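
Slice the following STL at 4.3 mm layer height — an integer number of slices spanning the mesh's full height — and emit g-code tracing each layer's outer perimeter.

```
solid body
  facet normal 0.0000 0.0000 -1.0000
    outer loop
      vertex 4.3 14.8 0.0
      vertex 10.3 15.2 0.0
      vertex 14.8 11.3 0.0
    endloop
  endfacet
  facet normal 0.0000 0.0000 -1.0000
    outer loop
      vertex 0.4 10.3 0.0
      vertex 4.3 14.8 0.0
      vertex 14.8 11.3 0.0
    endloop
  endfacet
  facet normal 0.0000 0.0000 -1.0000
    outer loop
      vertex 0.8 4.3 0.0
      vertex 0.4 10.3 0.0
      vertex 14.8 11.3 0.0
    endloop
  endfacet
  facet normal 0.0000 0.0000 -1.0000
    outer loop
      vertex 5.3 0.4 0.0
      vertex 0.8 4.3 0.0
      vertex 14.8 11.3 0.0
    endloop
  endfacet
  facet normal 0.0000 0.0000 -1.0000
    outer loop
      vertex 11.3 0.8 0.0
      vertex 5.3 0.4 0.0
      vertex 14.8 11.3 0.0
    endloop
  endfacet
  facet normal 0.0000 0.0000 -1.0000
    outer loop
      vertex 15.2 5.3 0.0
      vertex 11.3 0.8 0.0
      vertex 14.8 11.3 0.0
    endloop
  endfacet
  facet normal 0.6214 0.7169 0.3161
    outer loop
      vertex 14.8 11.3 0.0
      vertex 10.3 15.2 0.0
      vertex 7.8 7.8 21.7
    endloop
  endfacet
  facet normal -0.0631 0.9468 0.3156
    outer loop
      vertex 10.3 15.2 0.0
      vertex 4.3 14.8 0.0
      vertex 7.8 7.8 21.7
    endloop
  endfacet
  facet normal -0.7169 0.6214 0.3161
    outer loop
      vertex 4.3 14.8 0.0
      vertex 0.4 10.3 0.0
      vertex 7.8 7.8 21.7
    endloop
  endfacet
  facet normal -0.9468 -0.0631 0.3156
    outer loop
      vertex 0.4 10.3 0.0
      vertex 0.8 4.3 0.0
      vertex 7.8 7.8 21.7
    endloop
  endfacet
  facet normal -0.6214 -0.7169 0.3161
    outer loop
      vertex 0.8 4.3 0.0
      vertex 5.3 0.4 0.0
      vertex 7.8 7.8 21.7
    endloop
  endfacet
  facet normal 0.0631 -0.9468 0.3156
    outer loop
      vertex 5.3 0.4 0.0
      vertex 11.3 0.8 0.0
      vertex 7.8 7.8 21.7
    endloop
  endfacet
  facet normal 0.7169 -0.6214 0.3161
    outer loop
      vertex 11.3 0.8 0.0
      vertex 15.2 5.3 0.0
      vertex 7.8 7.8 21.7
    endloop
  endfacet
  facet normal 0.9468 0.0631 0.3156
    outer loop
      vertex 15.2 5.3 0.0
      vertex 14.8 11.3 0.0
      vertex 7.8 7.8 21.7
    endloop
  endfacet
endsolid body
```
; perimeter-only toolpath
G21 ; units = mm
G90 ; absolute positioning
G28 ; home
; layer 1
G0 Z4.3
G0 X13.4 Y10.6
G1 X9.8 Y13.7
G1 X5.0 Y13.4
G1 X1.9 Y9.8
G1 X2.2 Y5.0
G1 X5.8 Y1.9
G1 X10.6 Y2.2
G1 X13.7 Y5.8
G1 X13.4 Y10.6
; layer 2
G0 Z8.7
G0 X12.0 Y9.9
G1 X9.3 Y12.2
G1 X5.7 Y12.0
G1 X3.4 Y9.3
G1 X3.6 Y5.7
G1 X6.3 Y3.4
G1 X9.9 Y3.6
G1 X12.2 Y6.3
G1 X12.0 Y9.9
; layer 3
G0 Z13.0
G0 X10.6 Y9.2
G1 X8.8 Y10.8
G1 X6.4 Y10.6
G1 X4.8 Y8.8
G1 X5.0 Y6.4
G1 X6.8 Y4.8
G1 X9.2 Y5.0
G1 X10.8 Y6.8
G1 X10.6 Y9.2
; layer 4
G0 Z17.4
G0 X9.2 Y8.5
G1 X8.3 Y9.3
G1 X7.1 Y9.2
G1 X6.3 Y8.3
G1 X6.4 Y7.1
G1 X7.3 Y6.3
G1 X8.5 Y6.4
G1 X9.3 Y7.3
G1 X9.2 Y8.5
M2 ; end

The solid is a regular 8-sided pyramid, base circumscribed radius ≈ 7.8 mm, apex at z ≈ 21.7 mm. Slicing at Δz = 4.3 mm — 5 equal slices spanning the solid's height, so layer i sits at z = i·h/5 — gives 4 non-empty perimeters. Each is a 8-segment closed polygon; G0 lifts to the layer z and rapids to the start vertex, then G1 traces the edges. The cross-section shrinks linearly with z (the slice at the apex is degenerate and omitted).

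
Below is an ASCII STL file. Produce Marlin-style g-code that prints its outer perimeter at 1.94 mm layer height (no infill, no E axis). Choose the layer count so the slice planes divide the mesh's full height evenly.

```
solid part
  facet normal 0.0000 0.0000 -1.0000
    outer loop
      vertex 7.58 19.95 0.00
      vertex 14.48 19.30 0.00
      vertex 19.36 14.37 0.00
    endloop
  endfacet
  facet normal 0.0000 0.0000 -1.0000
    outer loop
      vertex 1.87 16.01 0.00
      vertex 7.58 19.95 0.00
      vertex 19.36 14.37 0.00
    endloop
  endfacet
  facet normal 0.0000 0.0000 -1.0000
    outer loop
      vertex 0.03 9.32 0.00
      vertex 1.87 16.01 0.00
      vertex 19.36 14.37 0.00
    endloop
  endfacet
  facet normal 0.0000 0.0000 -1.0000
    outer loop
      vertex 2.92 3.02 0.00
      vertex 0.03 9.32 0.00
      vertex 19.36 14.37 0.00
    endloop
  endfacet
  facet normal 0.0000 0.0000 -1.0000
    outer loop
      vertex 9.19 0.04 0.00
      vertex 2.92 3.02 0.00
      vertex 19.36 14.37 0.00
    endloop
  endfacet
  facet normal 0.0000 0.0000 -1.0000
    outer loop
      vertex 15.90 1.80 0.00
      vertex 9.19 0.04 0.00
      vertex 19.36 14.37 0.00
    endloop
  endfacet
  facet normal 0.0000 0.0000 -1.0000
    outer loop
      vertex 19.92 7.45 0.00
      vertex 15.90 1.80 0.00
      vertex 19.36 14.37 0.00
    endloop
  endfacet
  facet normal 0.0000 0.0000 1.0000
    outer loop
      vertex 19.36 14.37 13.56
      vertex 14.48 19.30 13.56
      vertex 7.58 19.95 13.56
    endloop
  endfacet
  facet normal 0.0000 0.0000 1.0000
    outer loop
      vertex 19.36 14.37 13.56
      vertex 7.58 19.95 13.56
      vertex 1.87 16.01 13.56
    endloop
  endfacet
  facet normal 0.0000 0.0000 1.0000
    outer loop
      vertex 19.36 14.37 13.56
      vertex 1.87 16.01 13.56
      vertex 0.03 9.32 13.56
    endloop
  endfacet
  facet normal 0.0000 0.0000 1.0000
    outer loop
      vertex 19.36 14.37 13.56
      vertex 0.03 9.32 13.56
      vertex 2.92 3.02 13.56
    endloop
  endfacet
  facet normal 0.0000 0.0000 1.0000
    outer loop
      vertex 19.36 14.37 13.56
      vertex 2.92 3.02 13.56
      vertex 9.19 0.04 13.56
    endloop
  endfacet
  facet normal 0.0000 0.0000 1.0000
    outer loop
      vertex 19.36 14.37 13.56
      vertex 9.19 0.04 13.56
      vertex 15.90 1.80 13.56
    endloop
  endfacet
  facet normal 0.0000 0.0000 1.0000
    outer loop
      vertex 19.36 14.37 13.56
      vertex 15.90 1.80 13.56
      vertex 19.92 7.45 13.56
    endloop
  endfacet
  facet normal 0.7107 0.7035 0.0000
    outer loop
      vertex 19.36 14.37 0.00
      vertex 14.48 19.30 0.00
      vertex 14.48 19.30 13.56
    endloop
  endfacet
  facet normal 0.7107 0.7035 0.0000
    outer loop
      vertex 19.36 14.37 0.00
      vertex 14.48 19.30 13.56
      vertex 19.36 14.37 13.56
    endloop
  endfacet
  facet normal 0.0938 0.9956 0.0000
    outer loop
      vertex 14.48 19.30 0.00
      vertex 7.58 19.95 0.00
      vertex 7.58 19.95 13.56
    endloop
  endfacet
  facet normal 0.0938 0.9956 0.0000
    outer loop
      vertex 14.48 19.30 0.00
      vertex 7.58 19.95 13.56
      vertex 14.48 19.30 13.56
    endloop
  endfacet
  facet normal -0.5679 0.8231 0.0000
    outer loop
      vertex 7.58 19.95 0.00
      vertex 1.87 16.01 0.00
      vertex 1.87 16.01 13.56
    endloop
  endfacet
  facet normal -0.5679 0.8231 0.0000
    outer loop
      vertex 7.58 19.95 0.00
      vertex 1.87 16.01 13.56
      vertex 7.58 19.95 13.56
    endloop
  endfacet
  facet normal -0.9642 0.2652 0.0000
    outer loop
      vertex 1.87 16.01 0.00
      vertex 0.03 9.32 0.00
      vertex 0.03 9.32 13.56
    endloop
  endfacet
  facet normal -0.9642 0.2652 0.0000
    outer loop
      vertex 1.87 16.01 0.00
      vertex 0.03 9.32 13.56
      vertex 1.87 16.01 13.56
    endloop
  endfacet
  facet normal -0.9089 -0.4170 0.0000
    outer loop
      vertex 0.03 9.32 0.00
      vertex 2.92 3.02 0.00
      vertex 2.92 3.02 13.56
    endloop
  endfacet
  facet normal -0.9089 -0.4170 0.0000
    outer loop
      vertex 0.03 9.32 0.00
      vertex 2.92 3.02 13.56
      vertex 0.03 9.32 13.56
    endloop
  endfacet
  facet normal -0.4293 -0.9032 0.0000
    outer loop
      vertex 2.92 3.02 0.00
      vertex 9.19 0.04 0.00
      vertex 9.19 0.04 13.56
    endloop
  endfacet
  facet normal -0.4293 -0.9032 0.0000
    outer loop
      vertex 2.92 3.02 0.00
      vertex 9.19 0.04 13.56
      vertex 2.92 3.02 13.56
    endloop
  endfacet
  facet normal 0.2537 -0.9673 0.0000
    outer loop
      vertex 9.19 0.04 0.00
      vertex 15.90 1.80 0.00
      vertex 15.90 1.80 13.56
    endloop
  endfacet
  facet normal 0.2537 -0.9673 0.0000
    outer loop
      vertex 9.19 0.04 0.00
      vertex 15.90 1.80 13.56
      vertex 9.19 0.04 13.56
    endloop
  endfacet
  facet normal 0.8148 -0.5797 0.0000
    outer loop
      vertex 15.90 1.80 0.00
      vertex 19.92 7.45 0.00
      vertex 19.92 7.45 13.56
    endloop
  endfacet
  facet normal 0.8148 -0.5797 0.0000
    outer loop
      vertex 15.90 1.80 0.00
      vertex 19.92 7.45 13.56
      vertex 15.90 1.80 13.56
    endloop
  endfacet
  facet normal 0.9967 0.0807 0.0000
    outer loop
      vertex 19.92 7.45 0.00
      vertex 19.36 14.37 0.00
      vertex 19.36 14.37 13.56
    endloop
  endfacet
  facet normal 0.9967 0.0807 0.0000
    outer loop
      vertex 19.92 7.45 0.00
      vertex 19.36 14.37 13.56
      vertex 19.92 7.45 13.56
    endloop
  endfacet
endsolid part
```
; perimeter-only toolpath
G21 ; units = mm
G90 ; absolute positioning
G28 ; home
; layer 1
G0 Z1.94
G0 X19.36 Y14.37
G1 X14.48 Y19.30
G1 X7.58 Y19.95
G1 X1.87 Y16.01
G1 X0.03 Y9.32
G1 X2.92 Y3.02
G1 X9.19 Y0.04
G1 X15.90 Y1.80
G1 X19.92 Y7.45
G1 X19.36 Y14.37
; layer 2
G0 Z3.87
G0 X19.36 Y14.37
G1 X14.48 Y19.30
G1 X7.58 Y19.95
G1 X1.87 Y16.01
G1 X0.03 Y9.32
G1 X2.92 Y3.02
G1 X9.19 Y0.04
G1 X15.90 Y1.80
G1 X19.92 Y7.45
G1 X19.36 Y14.37
; layer 3
G0 Z5.81
G0 X19.36 Y14.37
G1 X14.48 Y19.30
G1 X7.58 Y19.95
G1 X1.87 Y16.01
G1 X0.03 Y9.32
G1 X2.92 Y3.02
G1 X9.19 Y0.04
G1 X15.90 Y1.80
G1 X19.92 Y7.45
G1 X19.36 Y14.37
; layer 4
G0 Z7.75
G0 X19.36 Y14.37
G1 X14.48 Y19.30
G1 X7.58 Y19.95
G1 X1.87 Y16.01
G1 X0.03 Y9.32
G1 X2.92 Y3.02
G1 X9.19 Y0.04
G1 X15.90 Y1.80
G1 X19.92 Y7.45
G1 X19.36 Y14.37
; layer 5
G0 Z9.69
G0 X19.36 Y14.37
G1 X14.48 Y19.30
G1 X7.58 Y19.95
G1 X1.87 Y16.01
G1 X0.03 Y9.32
G1 X2.92 Y3.02
G1 X9.19 Y0.04
G1 X15.90 Y1.80
G1 X19.92 Y7.45
G1 X19.36 Y14.37
; layer 6
G0 Z11.62
G0 X19.36 Y14.37
G1 X14.48 Y19.30
G1 X7.58 Y19.95
G1 X1.87 Y16.01
G1 X0.03 Y9.32
G1 X2.92 Y3.02
G1 X9.19 Y0.04
G1 X15.90 Y1.80
G1 X19.92 Y7.45
G1 X19.36 Y14.37
; layer 7
G0 Z13.56
G0 X19.36 Y14.37
G1 X14.48 Y19.30
G1 X7.58 Y19.95
G1 X1.87 Y16.01
G1 X0.03 Y9.32
G1 X2.92 Y3.02
G1 X9.19 Y0.04
G1 X15.90 Y1.80
G1 X19.92 Y7.45
G1 X19.36 Y14.37
M2 ; end

The solid is a regular 9-sided prism (a cylinder approximated with 9 flat sides), circumscribed radius ≈ 10.1 mm, height ≈ 13.6 mm. Slicing at Δz = 1.94 mm — 7 equal slices spanning the solid's height, so layer i sits at z = i·h/7 — gives 7 non-empty perimeters. Each is a 9-segment closed polygon; G0 lifts to the layer z and rapids to the start vertex, then G1 traces the edges.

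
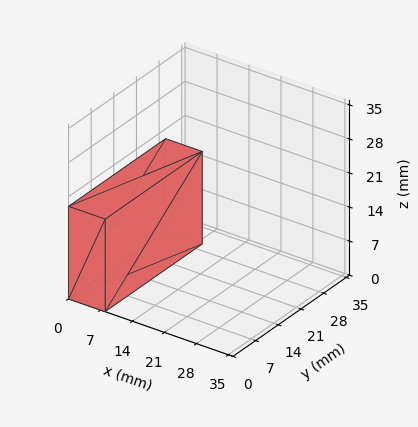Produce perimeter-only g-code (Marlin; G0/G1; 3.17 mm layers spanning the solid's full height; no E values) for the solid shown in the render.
Reading the render: the shape is a rectangular box, roughly 8 × 30 mm footprint and 19 mm tall (dimensions read to the nearest mm from the axis ticks). For the g-code, the solid's height is divided into equal slices at the stated Δz and each level perimeter traced with G1 moves after a G0 lift.

; perimeter-only toolpath
G21 ; units = mm
G90 ; absolute positioning
G28 ; home
; layer 1
G0 Z3.17
G0 X0.00 Y0.00
G1 X8.00 Y0.00
G1 X8.00 Y30.00
G1 X0.00 Y30.00
G1 X0.00 Y0.00
; layer 2
G0 Z6.33
G0 X0.00 Y0.00
G1 X8.00 Y0.00
G1 X8.00 Y30.00
G1 X0.00 Y30.00
G1 X0.00 Y0.00
; layer 3
G0 Z9.50
G0 X0.00 Y0.00
G1 X8.00 Y0.00
G1 X8.00 Y30.00
G1 X0.00 Y30.00
G1 X0.00 Y0.00
; layer 4
G0 Z12.67
G0 X0.00 Y0.00
G1 X8.00 Y0.00
G1 X8.00 Y30.00
G1 X0.00 Y30.00
G1 X0.00 Y0.00
; layer 5
G0 Z15.83
G0 X0.00 Y0.00
G1 X8.00 Y0.00
G1 X8.00 Y30.00
G1 X0.00 Y30.00
G1 X0.00 Y0.00
; layer 6
G0 Z19.00
G0 X0.00 Y0.00
G1 X8.00 Y0.00
G1 X8.00 Y30.00
G1 X0.00 Y30.00
G1 X0.00 Y0.00
M2 ; end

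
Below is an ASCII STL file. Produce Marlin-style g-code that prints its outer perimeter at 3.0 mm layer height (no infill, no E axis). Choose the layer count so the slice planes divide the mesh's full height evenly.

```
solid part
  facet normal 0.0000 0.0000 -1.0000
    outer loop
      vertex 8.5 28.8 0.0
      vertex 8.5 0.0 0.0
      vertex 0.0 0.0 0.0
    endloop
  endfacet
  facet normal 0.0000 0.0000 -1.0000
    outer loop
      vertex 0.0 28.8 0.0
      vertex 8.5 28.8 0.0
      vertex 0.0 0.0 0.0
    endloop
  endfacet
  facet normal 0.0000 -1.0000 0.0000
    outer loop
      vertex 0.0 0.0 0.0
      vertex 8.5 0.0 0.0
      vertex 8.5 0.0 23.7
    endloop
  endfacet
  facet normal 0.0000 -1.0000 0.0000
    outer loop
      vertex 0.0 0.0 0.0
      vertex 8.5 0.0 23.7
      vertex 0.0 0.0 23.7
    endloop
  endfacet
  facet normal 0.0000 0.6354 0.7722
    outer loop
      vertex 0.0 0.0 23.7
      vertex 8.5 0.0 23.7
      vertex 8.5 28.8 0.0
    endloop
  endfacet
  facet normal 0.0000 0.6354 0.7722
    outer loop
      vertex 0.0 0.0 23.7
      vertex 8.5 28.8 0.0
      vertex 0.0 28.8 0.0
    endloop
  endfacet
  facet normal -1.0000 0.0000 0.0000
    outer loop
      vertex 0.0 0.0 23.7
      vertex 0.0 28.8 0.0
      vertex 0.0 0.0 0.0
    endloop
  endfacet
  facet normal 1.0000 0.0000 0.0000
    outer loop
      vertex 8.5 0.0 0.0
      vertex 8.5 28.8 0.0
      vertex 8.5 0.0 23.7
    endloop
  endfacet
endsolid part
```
; perimeter-only toolpath
G21 ; units = mm
G90 ; absolute positioning
G28 ; home
; layer 1
G0 Z3.0
G0 X0.0 Y0.0
G1 X8.5 Y0.0
G1 X8.5 Y25.2
G1 X0.0 Y25.2
G1 X0.0 Y0.0
; layer 2
G0 Z5.9
G0 X0.0 Y0.0
G1 X8.5 Y0.0
G1 X8.5 Y21.6
G1 X0.0 Y21.6
G1 X0.0 Y0.0
; layer 3
G0 Z8.9
G0 X0.0 Y0.0
G1 X8.5 Y0.0
G1 X8.5 Y18.0
G1 X0.0 Y18.0
G1 X0.0 Y0.0
; layer 4
G0 Z11.8
G0 X0.0 Y0.0
G1 X8.5 Y0.0
G1 X8.5 Y14.4
G1 X0.0 Y14.4
G1 X0.0 Y0.0
; layer 5
G0 Z14.8
G0 X0.0 Y0.0
G1 X8.5 Y0.0
G1 X8.5 Y10.8
G1 X0.0 Y10.8
G1 X0.0 Y0.0
; layer 6
G0 Z17.8
G0 X0.0 Y0.0
G1 X8.5 Y0.0
G1 X8.5 Y7.2
G1 X0.0 Y7.2
G1 X0.0 Y0.0
; layer 7
G0 Z20.7
G0 X0.0 Y0.0
G1 X8.5 Y0.0
G1 X8.5 Y3.6
G1 X0.0 Y3.6
G1 X0.0 Y0.0
M2 ; end

The solid is a wedge (ramp): 8.5 × 28.8 mm base, rising to 23.7 mm along the y=0 edge and sloping linearly to z=0 at y=28.8. Slicing at Δz = 3.0 mm — 8 equal slices spanning the solid's height, so layer i sits at z = i·h/8 — gives 7 non-empty perimeters. Each is a 4-segment closed polygon; G0 lifts to the layer z and rapids to the start vertex, then G1 traces the edges. The cross-section shrinks linearly with z (the slice at the apex is degenerate and omitted).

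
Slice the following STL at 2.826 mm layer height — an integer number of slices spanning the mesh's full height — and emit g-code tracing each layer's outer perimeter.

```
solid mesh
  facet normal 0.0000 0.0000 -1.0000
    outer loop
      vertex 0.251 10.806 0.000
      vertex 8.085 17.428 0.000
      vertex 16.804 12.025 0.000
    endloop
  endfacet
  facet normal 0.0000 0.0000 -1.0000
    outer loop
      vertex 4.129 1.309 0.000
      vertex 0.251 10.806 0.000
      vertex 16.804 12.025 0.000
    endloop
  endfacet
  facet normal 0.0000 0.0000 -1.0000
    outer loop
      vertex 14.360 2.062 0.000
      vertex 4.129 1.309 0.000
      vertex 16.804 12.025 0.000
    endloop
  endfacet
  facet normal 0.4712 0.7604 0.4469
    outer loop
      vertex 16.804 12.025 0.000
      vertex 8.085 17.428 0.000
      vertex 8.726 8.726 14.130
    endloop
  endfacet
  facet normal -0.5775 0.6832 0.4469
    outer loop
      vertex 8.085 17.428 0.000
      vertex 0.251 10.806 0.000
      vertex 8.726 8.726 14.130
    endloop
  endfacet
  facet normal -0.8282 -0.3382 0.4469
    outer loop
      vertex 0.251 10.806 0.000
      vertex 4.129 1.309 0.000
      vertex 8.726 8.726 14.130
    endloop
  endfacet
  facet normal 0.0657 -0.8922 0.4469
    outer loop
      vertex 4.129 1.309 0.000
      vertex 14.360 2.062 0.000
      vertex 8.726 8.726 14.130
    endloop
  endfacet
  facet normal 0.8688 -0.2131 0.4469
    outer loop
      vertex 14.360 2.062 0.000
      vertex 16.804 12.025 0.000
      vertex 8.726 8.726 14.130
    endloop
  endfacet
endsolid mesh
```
; perimeter-only toolpath
G21 ; units = mm
G90 ; absolute positioning
G28 ; home
; layer 1
G0 Z2.826
G0 X15.188 Y11.365
G1 X8.213 Y15.688
G1 X1.946 Y10.390
G1 X5.048 Y2.792
G1 X13.233 Y3.395
G1 X15.188 Y11.365
; layer 2
G0 Z5.652
G0 X13.573 Y10.705
G1 X8.341 Y13.947
G1 X3.641 Y9.974
G1 X5.968 Y4.276
G1 X12.106 Y4.728
G1 X13.573 Y10.705
; layer 3
G0 Z8.478
G0 X11.957 Y10.046
G1 X8.470 Y12.207
G1 X5.336 Y9.558
G1 X6.887 Y5.759
G1 X10.980 Y6.060
G1 X11.957 Y10.046
; layer 4
G0 Z11.304
G0 X10.342 Y9.386
G1 X8.598 Y10.466
G1 X7.031 Y9.142
G1 X7.807 Y7.243
G1 X9.853 Y7.393
G1 X10.342 Y9.386
M2 ; end

The solid is a regular 5-sided pyramid, base circumscribed radius ≈ 8.73 mm, apex at z ≈ 14.1 mm. Slicing at Δz = 2.826 mm — 5 equal slices spanning the solid's height, so layer i sits at z = i·h/5 — gives 4 non-empty perimeters. Each is a 5-segment closed polygon; G0 lifts to the layer z and rapids to the start vertex, then G1 traces the edges. The cross-section shrinks linearly with z (the slice at the apex is degenerate and omitted).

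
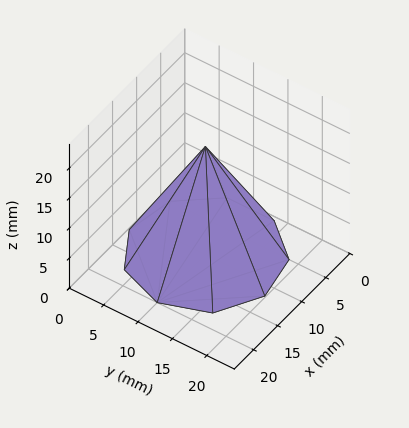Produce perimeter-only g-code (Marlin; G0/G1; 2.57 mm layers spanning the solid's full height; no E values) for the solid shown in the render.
Reading the render: the shape is a regular 9-sided pyramid, base circumscribed radius ≈ 10 mm, apex at z ≈ 18 mm (dimensions read to the nearest mm from the axis ticks). For the g-code, the solid's height is divided into equal slices at the stated Δz and each level perimeter traced with G1 moves after a G0 lift.

; perimeter-only toolpath
G21 ; units = mm
G90 ; absolute positioning
G28 ; home
; layer 1
G0 Z2.57
G0 X18.57 Y10.00
G1 X16.57 Y15.51
G1 X11.49 Y18.44
G1 X5.71 Y17.42
G1 X1.94 Y12.93
G1 X1.94 Y7.07
G1 X5.71 Y2.58
G1 X11.49 Y1.56
G1 X16.57 Y4.49
G1 X18.57 Y10.00
; layer 2
G0 Z5.14
G0 X17.14 Y10.00
G1 X15.47 Y14.59
G1 X11.24 Y17.04
G1 X6.43 Y16.19
G1 X3.29 Y12.44
G1 X3.29 Y7.56
G1 X6.43 Y3.81
G1 X11.24 Y2.96
G1 X15.47 Y5.41
G1 X17.14 Y10.00
; layer 3
G0 Z7.71
G0 X15.71 Y10.00
G1 X14.38 Y13.67
G1 X10.99 Y15.63
G1 X7.14 Y14.95
G1 X4.63 Y11.95
G1 X4.63 Y8.05
G1 X7.14 Y5.05
G1 X10.99 Y4.37
G1 X14.38 Y6.33
G1 X15.71 Y10.00
; layer 4
G0 Z10.29
G0 X14.29 Y10.00
G1 X13.28 Y12.76
G1 X10.75 Y14.22
G1 X7.86 Y13.71
G1 X5.97 Y11.47
G1 X5.97 Y8.53
G1 X7.86 Y6.29
G1 X10.75 Y5.78
G1 X13.28 Y7.24
G1 X14.29 Y10.00
; layer 5
G0 Z12.86
G0 X12.86 Y10.00
G1 X12.19 Y11.84
G1 X10.50 Y12.81
G1 X8.57 Y12.47
G1 X7.31 Y10.98
G1 X7.31 Y9.02
G1 X8.57 Y7.53
G1 X10.50 Y7.19
G1 X12.19 Y8.16
G1 X12.86 Y10.00
; layer 6
G0 Z15.43
G0 X11.43 Y10.00
G1 X11.09 Y10.92
G1 X10.25 Y11.41
G1 X9.29 Y11.24
G1 X8.66 Y10.49
G1 X8.66 Y9.51
G1 X9.29 Y8.76
G1 X10.25 Y8.59
G1 X11.09 Y9.08
G1 X11.43 Y10.00
M2 ; end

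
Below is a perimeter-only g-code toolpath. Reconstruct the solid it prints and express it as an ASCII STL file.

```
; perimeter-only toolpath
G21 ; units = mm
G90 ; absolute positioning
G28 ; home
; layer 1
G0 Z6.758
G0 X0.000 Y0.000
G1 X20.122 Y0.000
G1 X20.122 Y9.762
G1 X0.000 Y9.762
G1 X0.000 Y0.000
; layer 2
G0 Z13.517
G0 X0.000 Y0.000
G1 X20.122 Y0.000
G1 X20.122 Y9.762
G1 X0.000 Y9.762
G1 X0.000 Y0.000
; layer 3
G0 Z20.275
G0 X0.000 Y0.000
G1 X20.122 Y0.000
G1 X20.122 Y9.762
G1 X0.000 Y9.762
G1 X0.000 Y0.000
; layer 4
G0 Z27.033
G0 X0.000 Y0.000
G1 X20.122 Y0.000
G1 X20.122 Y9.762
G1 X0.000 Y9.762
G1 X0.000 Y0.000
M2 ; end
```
solid part
  facet normal 0.0000 0.0000 -1.0000
    outer loop
      vertex 20.122 9.762 0.000
      vertex 20.122 0.000 0.000
      vertex 0.000 0.000 0.000
    endloop
  endfacet
  facet normal 0.0000 0.0000 -1.0000
    outer loop
      vertex 0.000 9.762 0.000
      vertex 20.122 9.762 0.000
      vertex 0.000 0.000 0.000
    endloop
  endfacet
  facet normal 0.0000 0.0000 1.0000
    outer loop
      vertex 0.000 0.000 27.033
      vertex 20.122 0.000 27.033
      vertex 20.122 9.762 27.033
    endloop
  endfacet
  facet normal 0.0000 0.0000 1.0000
    outer loop
      vertex 0.000 0.000 27.033
      vertex 20.122 9.762 27.033
      vertex 0.000 9.762 27.033
    endloop
  endfacet
  facet normal 0.0000 -1.0000 0.0000
    outer loop
      vertex 0.000 0.000 0.000
      vertex 20.122 0.000 0.000
      vertex 20.122 0.000 27.033
    endloop
  endfacet
  facet normal 0.0000 -1.0000 0.0000
    outer loop
      vertex 0.000 0.000 0.000
      vertex 20.122 0.000 27.033
      vertex 0.000 0.000 27.033
    endloop
  endfacet
  facet normal 0.0000 1.0000 0.0000
    outer loop
      vertex 20.122 9.762 27.033
      vertex 20.122 9.762 0.000
      vertex 0.000 9.762 0.000
    endloop
  endfacet
  facet normal 0.0000 1.0000 0.0000
    outer loop
      vertex 0.000 9.762 27.033
      vertex 20.122 9.762 27.033
      vertex 0.000 9.762 0.000
    endloop
  endfacet
  facet normal -1.0000 0.0000 0.0000
    outer loop
      vertex 0.000 9.762 27.033
      vertex 0.000 9.762 0.000
      vertex 0.000 0.000 0.000
    endloop
  endfacet
  facet normal -1.0000 0.0000 0.0000
    outer loop
      vertex 0.000 0.000 27.033
      vertex 0.000 9.762 27.033
      vertex 0.000 0.000 0.000
    endloop
  endfacet
  facet normal 1.0000 0.0000 0.0000
    outer loop
      vertex 20.122 0.000 0.000
      vertex 20.122 9.762 0.000
      vertex 20.122 9.762 27.033
    endloop
  endfacet
  facet normal 1.0000 0.0000 0.0000
    outer loop
      vertex 20.122 0.000 0.000
      vertex 20.122 9.762 27.033
      vertex 20.122 0.000 27.033
    endloop
  endfacet
endsolid part

The G0 Z moves step by Δz≈6.758 mm. Every layer's G1 loop is the same polygon, so the solid is a straight extrusion of it from z=0 to z≈27. Closing with flat bottom and top caps and triangulating gives 12 facets — a rectangular box, roughly 20.1 × 9.76 mm footprint and 27 mm tall.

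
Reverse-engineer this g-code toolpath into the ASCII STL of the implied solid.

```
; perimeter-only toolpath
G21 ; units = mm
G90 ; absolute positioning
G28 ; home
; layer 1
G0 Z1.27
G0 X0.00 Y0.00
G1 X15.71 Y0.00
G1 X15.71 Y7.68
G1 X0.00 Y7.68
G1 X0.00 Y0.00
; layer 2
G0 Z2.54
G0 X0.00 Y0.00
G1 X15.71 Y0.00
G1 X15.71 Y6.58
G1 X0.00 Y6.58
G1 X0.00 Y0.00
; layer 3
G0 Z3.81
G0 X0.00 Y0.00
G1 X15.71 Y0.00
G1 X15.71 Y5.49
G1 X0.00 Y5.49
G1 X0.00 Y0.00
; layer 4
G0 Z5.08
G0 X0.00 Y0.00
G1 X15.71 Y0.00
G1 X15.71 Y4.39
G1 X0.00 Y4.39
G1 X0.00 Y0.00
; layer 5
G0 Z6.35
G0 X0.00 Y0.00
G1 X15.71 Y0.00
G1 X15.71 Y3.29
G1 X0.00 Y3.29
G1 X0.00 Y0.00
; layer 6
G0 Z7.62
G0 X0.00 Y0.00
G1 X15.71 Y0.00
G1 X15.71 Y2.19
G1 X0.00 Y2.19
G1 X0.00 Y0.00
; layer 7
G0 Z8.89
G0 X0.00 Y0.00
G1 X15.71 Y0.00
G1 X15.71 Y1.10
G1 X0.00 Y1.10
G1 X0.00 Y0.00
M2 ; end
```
solid part
  facet normal 0.0000 0.0000 -1.0000
    outer loop
      vertex 15.71 8.78 0.00
      vertex 15.71 0.00 0.00
      vertex 0.00 0.00 0.00
    endloop
  endfacet
  facet normal 0.0000 0.0000 -1.0000
    outer loop
      vertex 0.00 8.78 0.00
      vertex 15.71 8.78 0.00
      vertex 0.00 0.00 0.00
    endloop
  endfacet
  facet normal 0.0000 -1.0000 0.0000
    outer loop
      vertex 0.00 0.00 0.00
      vertex 15.71 0.00 0.00
      vertex 15.71 0.00 10.16
    endloop
  endfacet
  facet normal 0.0000 -1.0000 0.0000
    outer loop
      vertex 0.00 0.00 0.00
      vertex 15.71 0.00 10.16
      vertex 0.00 0.00 10.16
    endloop
  endfacet
  facet normal 0.0000 0.7566 0.6539
    outer loop
      vertex 0.00 0.00 10.16
      vertex 15.71 0.00 10.16
      vertex 15.71 8.78 0.00
    endloop
  endfacet
  facet normal 0.0000 0.7566 0.6539
    outer loop
      vertex 0.00 0.00 10.16
      vertex 15.71 8.78 0.00
      vertex 0.00 8.78 0.00
    endloop
  endfacet
  facet normal -1.0000 0.0000 0.0000
    outer loop
      vertex 0.00 0.00 10.16
      vertex 0.00 8.78 0.00
      vertex 0.00 0.00 0.00
    endloop
  endfacet
  facet normal 1.0000 0.0000 0.0000
    outer loop
      vertex 15.71 0.00 0.00
      vertex 15.71 8.78 0.00
      vertex 15.71 0.00 10.16
    endloop
  endfacet
endsolid part

The G0 Z moves step by Δz≈1.27 mm. The G1 loops shrink linearly with z, so the solid tapers from its base footprint up to z≈10.2. Closing with a flat bottom cap and the tapered top and triangulating gives 8 facets — a wedge (ramp): 15.7 × 8.78 mm base, rising to 10.2 mm along the y=0 edge and sloping linearly to z=0 at y=8.78.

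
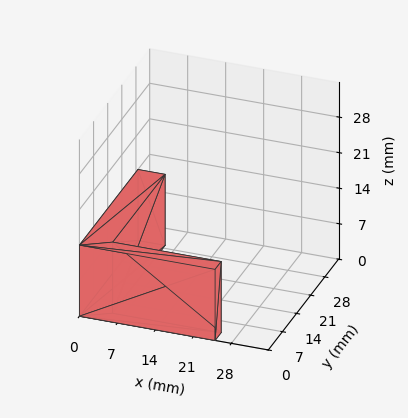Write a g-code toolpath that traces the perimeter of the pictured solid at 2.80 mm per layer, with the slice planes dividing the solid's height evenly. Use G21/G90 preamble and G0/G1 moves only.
Reading the render: the shape is an L-shaped prism: outer 25 × 29 mm, arm thicknesses ≈ 3 mm (horizontal) and 5 mm (vertical), extruded 14 mm in z (dimensions read to the nearest mm from the axis ticks). For the g-code, the solid's height is divided into equal slices at the stated Δz and each level perimeter traced with G1 moves after a G0 lift.

; perimeter-only toolpath
G21 ; units = mm
G90 ; absolute positioning
G28 ; home
; layer 1
G0 Z2.80
G0 X0.00 Y0.00
G1 X25.00 Y0.00
G1 X25.00 Y3.00
G1 X5.00 Y3.00
G1 X5.00 Y29.00
G1 X0.00 Y29.00
G1 X0.00 Y0.00
; layer 2
G0 Z5.60
G0 X0.00 Y0.00
G1 X25.00 Y0.00
G1 X25.00 Y3.00
G1 X5.00 Y3.00
G1 X5.00 Y29.00
G1 X0.00 Y29.00
G1 X0.00 Y0.00
; layer 3
G0 Z8.40
G0 X0.00 Y0.00
G1 X25.00 Y0.00
G1 X25.00 Y3.00
G1 X5.00 Y3.00
G1 X5.00 Y29.00
G1 X0.00 Y29.00
G1 X0.00 Y0.00
; layer 4
G0 Z11.20
G0 X0.00 Y0.00
G1 X25.00 Y0.00
G1 X25.00 Y3.00
G1 X5.00 Y3.00
G1 X5.00 Y29.00
G1 X0.00 Y29.00
G1 X0.00 Y0.00
; layer 5
G0 Z14.00
G0 X0.00 Y0.00
G1 X25.00 Y0.00
G1 X25.00 Y3.00
G1 X5.00 Y3.00
G1 X5.00 Y29.00
G1 X0.00 Y29.00
G1 X0.00 Y0.00
M2 ; end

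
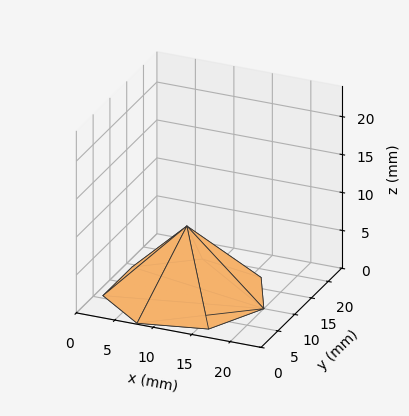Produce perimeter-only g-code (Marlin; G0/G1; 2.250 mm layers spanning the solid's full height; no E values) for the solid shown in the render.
Reading the render: the shape is a regular 7-sided pyramid, base circumscribed radius ≈ 10 mm, apex at z ≈ 9 mm (dimensions read to the nearest mm from the axis ticks). For the g-code, the solid's height is divided into equal slices at the stated Δz and each level perimeter traced with G1 moves after a G0 lift.

; perimeter-only toolpath
G21 ; units = mm
G90 ; absolute positioning
G28 ; home
; layer 1
G0 Z2.250
G0 X17.500 Y10.000
G1 X14.676 Y15.864
G1 X8.331 Y17.312
G1 X3.242 Y13.254
G1 X3.242 Y6.746
G1 X8.331 Y2.688
G1 X14.676 Y4.136
G1 X17.500 Y10.000
; layer 2
G0 Z4.500
G0 X15.000 Y10.000
G1 X13.117 Y13.909
G1 X8.887 Y14.874
G1 X5.495 Y12.169
G1 X5.495 Y7.830
G1 X8.887 Y5.125
G1 X13.117 Y6.091
G1 X15.000 Y10.000
; layer 3
G0 Z6.750
G0 X12.500 Y10.000
G1 X11.559 Y11.954
G1 X9.444 Y12.437
G1 X7.747 Y11.085
G1 X7.747 Y8.915
G1 X9.444 Y7.563
G1 X11.559 Y8.046
G1 X12.500 Y10.000
M2 ; end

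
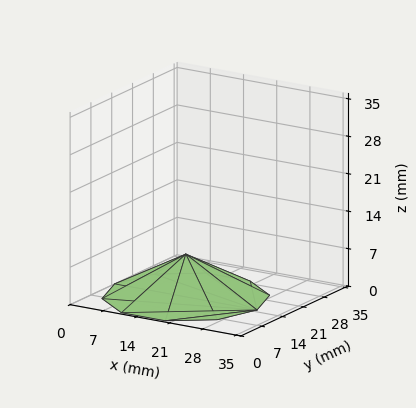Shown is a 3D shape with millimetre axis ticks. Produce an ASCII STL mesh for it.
Reading the render: the shape is a regular 10-sided pyramid, base circumscribed radius ≈ 15 mm, apex at z ≈ 8 mm (dimensions read to the nearest mm from the axis ticks). For the STL, each face is triangulated and given an outward normal.

solid part
  facet normal 0.0000 0.0000 -1.0000
    outer loop
      vertex 19.64 29.27 0.00
      vertex 27.14 23.82 0.00
      vertex 30.00 15.00 0.00
    endloop
  endfacet
  facet normal 0.0000 0.0000 -1.0000
    outer loop
      vertex 10.36 29.27 0.00
      vertex 19.64 29.27 0.00
      vertex 30.00 15.00 0.00
    endloop
  endfacet
  facet normal 0.0000 0.0000 -1.0000
    outer loop
      vertex 2.86 23.82 0.00
      vertex 10.36 29.27 0.00
      vertex 30.00 15.00 0.00
    endloop
  endfacet
  facet normal 0.0000 0.0000 -1.0000
    outer loop
      vertex 0.00 15.00 0.00
      vertex 2.86 23.82 0.00
      vertex 30.00 15.00 0.00
    endloop
  endfacet
  facet normal 0.0000 0.0000 -1.0000
    outer loop
      vertex 2.86 6.18 0.00
      vertex 0.00 15.00 0.00
      vertex 30.00 15.00 0.00
    endloop
  endfacet
  facet normal 0.0000 0.0000 -1.0000
    outer loop
      vertex 10.36 0.73 0.00
      vertex 2.86 6.18 0.00
      vertex 30.00 15.00 0.00
    endloop
  endfacet
  facet normal 0.0000 0.0000 -1.0000
    outer loop
      vertex 19.64 0.73 0.00
      vertex 10.36 0.73 0.00
      vertex 30.00 15.00 0.00
    endloop
  endfacet
  facet normal 0.0000 0.0000 -1.0000
    outer loop
      vertex 27.14 6.18 0.00
      vertex 19.64 0.73 0.00
      vertex 30.00 15.00 0.00
    endloop
  endfacet
  facet normal 0.4652 0.1508 0.8723
    outer loop
      vertex 30.00 15.00 0.00
      vertex 27.14 23.82 0.00
      vertex 15.00 15.00 8.00
    endloop
  endfacet
  facet normal 0.2874 0.3956 0.8723
    outer loop
      vertex 27.14 23.82 0.00
      vertex 19.64 29.27 0.00
      vertex 15.00 15.00 8.00
    endloop
  endfacet
  facet normal 0.0000 0.4890 0.8723
    outer loop
      vertex 19.64 29.27 0.00
      vertex 10.36 29.27 0.00
      vertex 15.00 15.00 8.00
    endloop
  endfacet
  facet normal -0.2874 0.3956 0.8723
    outer loop
      vertex 10.36 29.27 0.00
      vertex 2.86 23.82 0.00
      vertex 15.00 15.00 8.00
    endloop
  endfacet
  facet normal -0.4652 0.1508 0.8723
    outer loop
      vertex 2.86 23.82 0.00
      vertex 0.00 15.00 0.00
      vertex 15.00 15.00 8.00
    endloop
  endfacet
  facet normal -0.4652 -0.1508 0.8723
    outer loop
      vertex 0.00 15.00 0.00
      vertex 2.86 6.18 0.00
      vertex 15.00 15.00 8.00
    endloop
  endfacet
  facet normal -0.2874 -0.3956 0.8723
    outer loop
      vertex 2.86 6.18 0.00
      vertex 10.36 0.73 0.00
      vertex 15.00 15.00 8.00
    endloop
  endfacet
  facet normal 0.0000 -0.4890 0.8723
    outer loop
      vertex 10.36 0.73 0.00
      vertex 19.64 0.73 0.00
      vertex 15.00 15.00 8.00
    endloop
  endfacet
  facet normal 0.2874 -0.3956 0.8723
    outer loop
      vertex 19.64 0.73 0.00
      vertex 27.14 6.18 0.00
      vertex 15.00 15.00 8.00
    endloop
  endfacet
  facet normal 0.4652 -0.1508 0.8723
    outer loop
      vertex 27.14 6.18 0.00
      vertex 30.00 15.00 0.00
      vertex 15.00 15.00 8.00
    endloop
  endfacet
endsolid part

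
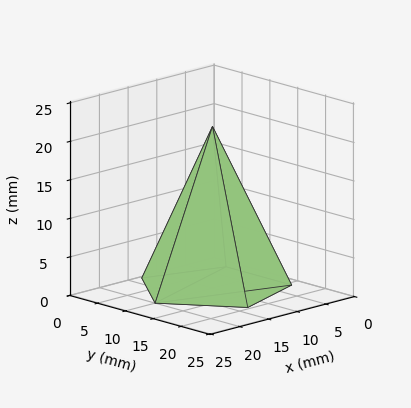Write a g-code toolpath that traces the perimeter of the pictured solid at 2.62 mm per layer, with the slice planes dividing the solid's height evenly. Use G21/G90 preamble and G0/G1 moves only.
Reading the render: the shape is a regular 5-sided pyramid, base circumscribed radius ≈ 10 mm, apex at z ≈ 21 mm (dimensions read to the nearest mm from the axis ticks). For the g-code, the solid's height is divided into equal slices at the stated Δz and each level perimeter traced with G1 moves after a G0 lift.

; perimeter-only toolpath
G21 ; units = mm
G90 ; absolute positioning
G28 ; home
; layer 1
G0 Z2.62
G0 X18.75 Y10.00
G1 X12.70 Y18.32
G1 X2.92 Y15.15
G1 X2.92 Y4.86
G1 X12.70 Y1.68
G1 X18.75 Y10.00
; layer 2
G0 Z5.25
G0 X17.50 Y10.00
G1 X12.32 Y17.13
G1 X3.93 Y14.41
G1 X3.93 Y5.59
G1 X12.32 Y2.87
G1 X17.50 Y10.00
; layer 3
G0 Z7.88
G0 X16.25 Y10.00
G1 X11.93 Y15.94
G1 X4.94 Y13.68
G1 X4.94 Y6.33
G1 X11.93 Y4.06
G1 X16.25 Y10.00
; layer 4
G0 Z10.50
G0 X15.00 Y10.00
G1 X11.54 Y14.76
G1 X5.96 Y12.94
G1 X5.96 Y7.06
G1 X11.54 Y5.25
G1 X15.00 Y10.00
; layer 5
G0 Z13.12
G0 X13.75 Y10.00
G1 X11.16 Y13.57
G1 X6.97 Y12.21
G1 X6.97 Y7.79
G1 X11.16 Y6.43
G1 X13.75 Y10.00
; layer 6
G0 Z15.75
G0 X12.50 Y10.00
G1 X10.77 Y12.38
G1 X7.98 Y11.47
G1 X7.98 Y8.53
G1 X10.77 Y7.62
G1 X12.50 Y10.00
; layer 7
G0 Z18.38
G0 X11.25 Y10.00
G1 X10.39 Y11.19
G1 X8.99 Y10.73
G1 X8.99 Y9.27
G1 X10.39 Y8.81
G1 X11.25 Y10.00
M2 ; end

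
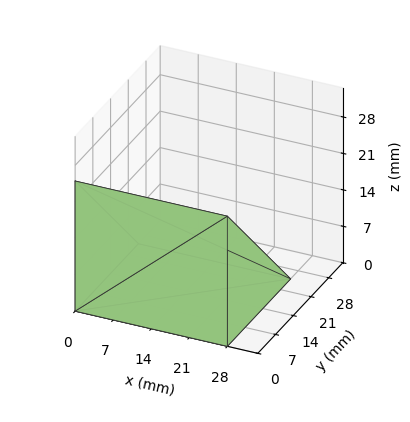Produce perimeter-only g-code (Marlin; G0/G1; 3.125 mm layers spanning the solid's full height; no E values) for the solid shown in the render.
Reading the render: the shape is a wedge (ramp): 28 × 25 mm base, rising to 25 mm along the y=0 edge and sloping linearly to z=0 at y=25 (dimensions read to the nearest mm from the axis ticks). For the g-code, the solid's height is divided into equal slices at the stated Δz and each level perimeter traced with G1 moves after a G0 lift.

; perimeter-only toolpath
G21 ; units = mm
G90 ; absolute positioning
G28 ; home
; layer 1
G0 Z3.125
G0 X0.000 Y0.000
G1 X28.000 Y0.000
G1 X28.000 Y21.875
G1 X0.000 Y21.875
G1 X0.000 Y0.000
; layer 2
G0 Z6.250
G0 X0.000 Y0.000
G1 X28.000 Y0.000
G1 X28.000 Y18.750
G1 X0.000 Y18.750
G1 X0.000 Y0.000
; layer 3
G0 Z9.375
G0 X0.000 Y0.000
G1 X28.000 Y0.000
G1 X28.000 Y15.625
G1 X0.000 Y15.625
G1 X0.000 Y0.000
; layer 4
G0 Z12.500
G0 X0.000 Y0.000
G1 X28.000 Y0.000
G1 X28.000 Y12.500
G1 X0.000 Y12.500
G1 X0.000 Y0.000
; layer 5
G0 Z15.625
G0 X0.000 Y0.000
G1 X28.000 Y0.000
G1 X28.000 Y9.375
G1 X0.000 Y9.375
G1 X0.000 Y0.000
; layer 6
G0 Z18.750
G0 X0.000 Y0.000
G1 X28.000 Y0.000
G1 X28.000 Y6.250
G1 X0.000 Y6.250
G1 X0.000 Y0.000
; layer 7
G0 Z21.875
G0 X0.000 Y0.000
G1 X28.000 Y0.000
G1 X28.000 Y3.125
G1 X0.000 Y3.125
G1 X0.000 Y0.000
M2 ; end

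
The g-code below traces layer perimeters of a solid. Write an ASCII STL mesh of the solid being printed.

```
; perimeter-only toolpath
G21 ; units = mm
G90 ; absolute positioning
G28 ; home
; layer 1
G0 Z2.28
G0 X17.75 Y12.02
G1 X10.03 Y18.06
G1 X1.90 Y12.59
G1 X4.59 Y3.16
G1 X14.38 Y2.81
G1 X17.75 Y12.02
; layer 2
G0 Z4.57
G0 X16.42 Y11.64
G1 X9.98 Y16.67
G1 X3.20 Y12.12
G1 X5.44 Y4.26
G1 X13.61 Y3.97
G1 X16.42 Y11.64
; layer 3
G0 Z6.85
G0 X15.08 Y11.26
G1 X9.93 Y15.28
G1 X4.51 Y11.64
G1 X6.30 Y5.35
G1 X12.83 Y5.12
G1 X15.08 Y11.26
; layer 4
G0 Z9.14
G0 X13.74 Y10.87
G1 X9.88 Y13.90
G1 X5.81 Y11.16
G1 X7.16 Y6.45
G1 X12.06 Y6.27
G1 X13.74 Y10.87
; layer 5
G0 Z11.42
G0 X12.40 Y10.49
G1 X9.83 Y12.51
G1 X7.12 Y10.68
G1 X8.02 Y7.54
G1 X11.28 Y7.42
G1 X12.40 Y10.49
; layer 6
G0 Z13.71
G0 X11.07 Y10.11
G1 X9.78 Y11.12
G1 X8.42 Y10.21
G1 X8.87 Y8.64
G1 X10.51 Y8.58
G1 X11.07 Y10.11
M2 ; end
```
solid part
  facet normal 0.0000 0.0000 -1.0000
    outer loop
      vertex 0.59 13.07 0.00
      vertex 10.08 19.45 0.00
      vertex 19.09 12.40 0.00
    endloop
  endfacet
  facet normal 0.0000 0.0000 -1.0000
    outer loop
      vertex 3.73 2.07 0.00
      vertex 0.59 13.07 0.00
      vertex 19.09 12.40 0.00
    endloop
  endfacet
  facet normal 0.0000 0.0000 -1.0000
    outer loop
      vertex 15.16 1.66 0.00
      vertex 3.73 2.07 0.00
      vertex 19.09 12.40 0.00
    endloop
  endfacet
  facet normal 0.5529 0.7066 0.4416
    outer loop
      vertex 19.09 12.40 0.00
      vertex 10.08 19.45 0.00
      vertex 9.73 9.73 15.99
    endloop
  endfacet
  facet normal -0.5006 0.7446 0.4417
    outer loop
      vertex 10.08 19.45 0.00
      vertex 0.59 13.07 0.00
      vertex 9.73 9.73 15.99
    endloop
  endfacet
  facet normal -0.8627 -0.2463 0.4417
    outer loop
      vertex 0.59 13.07 0.00
      vertex 3.73 2.07 0.00
      vertex 9.73 9.73 15.99
    endloop
  endfacet
  facet normal -0.0322 -0.8966 0.4416
    outer loop
      vertex 3.73 2.07 0.00
      vertex 15.16 1.66 0.00
      vertex 9.73 9.73 15.99
    endloop
  endfacet
  facet normal 0.8425 -0.3083 0.4417
    outer loop
      vertex 15.16 1.66 0.00
      vertex 19.09 12.40 0.00
      vertex 9.73 9.73 15.99
    endloop
  endfacet
endsolid part

The G0 Z moves step by Δz≈2.28 mm. The G1 loops shrink linearly with z, so the solid tapers from its base footprint up to z≈16. Closing with a flat bottom cap and the tapered top and triangulating gives 8 facets — a regular 5-sided pyramid, base circumscribed radius ≈ 9.73 mm, apex at z ≈ 16 mm.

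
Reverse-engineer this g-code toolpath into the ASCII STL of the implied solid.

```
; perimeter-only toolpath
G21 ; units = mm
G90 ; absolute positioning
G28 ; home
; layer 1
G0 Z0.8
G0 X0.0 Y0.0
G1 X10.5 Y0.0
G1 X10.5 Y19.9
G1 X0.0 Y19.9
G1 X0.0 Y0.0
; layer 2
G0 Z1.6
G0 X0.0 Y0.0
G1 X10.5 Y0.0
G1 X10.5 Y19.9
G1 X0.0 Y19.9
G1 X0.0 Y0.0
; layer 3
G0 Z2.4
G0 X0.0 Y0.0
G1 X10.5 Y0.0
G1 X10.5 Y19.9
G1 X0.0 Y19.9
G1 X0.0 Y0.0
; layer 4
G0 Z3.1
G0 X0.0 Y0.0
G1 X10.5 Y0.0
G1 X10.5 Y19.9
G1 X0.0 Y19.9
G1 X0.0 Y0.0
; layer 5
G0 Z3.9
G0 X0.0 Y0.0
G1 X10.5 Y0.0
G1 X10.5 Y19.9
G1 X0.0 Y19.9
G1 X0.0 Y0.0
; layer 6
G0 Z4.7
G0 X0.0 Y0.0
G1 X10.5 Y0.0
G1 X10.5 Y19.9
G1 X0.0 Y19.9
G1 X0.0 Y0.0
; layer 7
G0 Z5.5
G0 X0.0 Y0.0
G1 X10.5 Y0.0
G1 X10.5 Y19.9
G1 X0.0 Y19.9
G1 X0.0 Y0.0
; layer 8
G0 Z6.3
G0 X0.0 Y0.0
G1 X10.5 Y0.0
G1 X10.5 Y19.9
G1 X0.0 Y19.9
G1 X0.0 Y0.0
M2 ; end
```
solid part
  facet normal 0.0000 0.0000 -1.0000
    outer loop
      vertex 10.5 19.9 0.0
      vertex 10.5 0.0 0.0
      vertex 0.0 0.0 0.0
    endloop
  endfacet
  facet normal 0.0000 0.0000 -1.0000
    outer loop
      vertex 0.0 19.9 0.0
      vertex 10.5 19.9 0.0
      vertex 0.0 0.0 0.0
    endloop
  endfacet
  facet normal 0.0000 0.0000 1.0000
    outer loop
      vertex 0.0 0.0 6.3
      vertex 10.5 0.0 6.3
      vertex 10.5 19.9 6.3
    endloop
  endfacet
  facet normal 0.0000 0.0000 1.0000
    outer loop
      vertex 0.0 0.0 6.3
      vertex 10.5 19.9 6.3
      vertex 0.0 19.9 6.3
    endloop
  endfacet
  facet normal 0.0000 -1.0000 0.0000
    outer loop
      vertex 0.0 0.0 0.0
      vertex 10.5 0.0 0.0
      vertex 10.5 0.0 6.3
    endloop
  endfacet
  facet normal 0.0000 -1.0000 0.0000
    outer loop
      vertex 0.0 0.0 0.0
      vertex 10.5 0.0 6.3
      vertex 0.0 0.0 6.3
    endloop
  endfacet
  facet normal 0.0000 1.0000 0.0000
    outer loop
      vertex 10.5 19.9 6.3
      vertex 10.5 19.9 0.0
      vertex 0.0 19.9 0.0
    endloop
  endfacet
  facet normal 0.0000 1.0000 0.0000
    outer loop
      vertex 0.0 19.9 6.3
      vertex 10.5 19.9 6.3
      vertex 0.0 19.9 0.0
    endloop
  endfacet
  facet normal -1.0000 0.0000 0.0000
    outer loop
      vertex 0.0 19.9 6.3
      vertex 0.0 19.9 0.0
      vertex 0.0 0.0 0.0
    endloop
  endfacet
  facet normal -1.0000 0.0000 0.0000
    outer loop
      vertex 0.0 0.0 6.3
      vertex 0.0 19.9 6.3
      vertex 0.0 0.0 0.0
    endloop
  endfacet
  facet normal 1.0000 0.0000 0.0000
    outer loop
      vertex 10.5 0.0 0.0
      vertex 10.5 19.9 0.0
      vertex 10.5 19.9 6.3
    endloop
  endfacet
  facet normal 1.0000 0.0000 0.0000
    outer loop
      vertex 10.5 0.0 0.0
      vertex 10.5 19.9 6.3
      vertex 10.5 0.0 6.3
    endloop
  endfacet
endsolid part

The G0 Z moves step by Δz≈0.8 mm. Every layer's G1 loop is the same polygon, so the solid is a straight extrusion of it from z=0 to z≈6.3. Closing with flat bottom and top caps and triangulating gives 12 facets — a rectangular box, roughly 10.5 × 19.9 mm footprint and 6.3 mm tall.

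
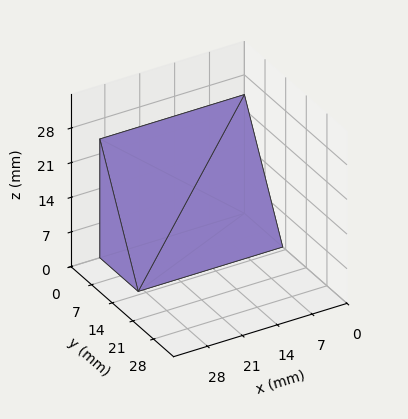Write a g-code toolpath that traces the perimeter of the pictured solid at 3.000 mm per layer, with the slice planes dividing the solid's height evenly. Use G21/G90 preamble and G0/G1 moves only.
Reading the render: the shape is a wedge (ramp): 29 × 13 mm base, rising to 24 mm along the y=0 edge and sloping linearly to z=0 at y=13 (dimensions read to the nearest mm from the axis ticks). For the g-code, the solid's height is divided into equal slices at the stated Δz and each level perimeter traced with G1 moves after a G0 lift.

; perimeter-only toolpath
G21 ; units = mm
G90 ; absolute positioning
G28 ; home
; layer 1
G0 Z3.000
G0 X0.000 Y0.000
G1 X29.000 Y0.000
G1 X29.000 Y11.375
G1 X0.000 Y11.375
G1 X0.000 Y0.000
; layer 2
G0 Z6.000
G0 X0.000 Y0.000
G1 X29.000 Y0.000
G1 X29.000 Y9.750
G1 X0.000 Y9.750
G1 X0.000 Y0.000
; layer 3
G0 Z9.000
G0 X0.000 Y0.000
G1 X29.000 Y0.000
G1 X29.000 Y8.125
G1 X0.000 Y8.125
G1 X0.000 Y0.000
; layer 4
G0 Z12.000
G0 X0.000 Y0.000
G1 X29.000 Y0.000
G1 X29.000 Y6.500
G1 X0.000 Y6.500
G1 X0.000 Y0.000
; layer 5
G0 Z15.000
G0 X0.000 Y0.000
G1 X29.000 Y0.000
G1 X29.000 Y4.875
G1 X0.000 Y4.875
G1 X0.000 Y0.000
; layer 6
G0 Z18.000
G0 X0.000 Y0.000
G1 X29.000 Y0.000
G1 X29.000 Y3.250
G1 X0.000 Y3.250
G1 X0.000 Y0.000
; layer 7
G0 Z21.000
G0 X0.000 Y0.000
G1 X29.000 Y0.000
G1 X29.000 Y1.625
G1 X0.000 Y1.625
G1 X0.000 Y0.000
M2 ; end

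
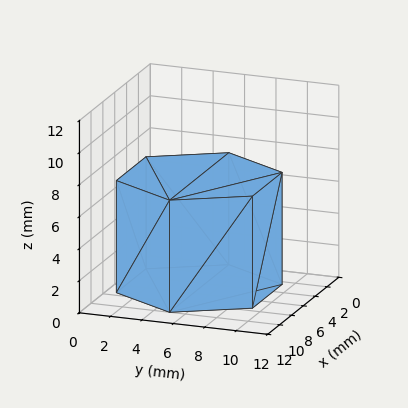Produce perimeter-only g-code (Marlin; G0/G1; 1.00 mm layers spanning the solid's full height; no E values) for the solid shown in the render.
Reading the render: the shape is a regular 6-sided prism (a cylinder approximated with 6 flat sides), circumscribed radius ≈ 5 mm, height ≈ 7 mm (dimensions read to the nearest mm from the axis ticks). For the g-code, the solid's height is divided into equal slices at the stated Δz and each level perimeter traced with G1 moves after a G0 lift.

; perimeter-only toolpath
G21 ; units = mm
G90 ; absolute positioning
G28 ; home
; layer 1
G0 Z1.00
G0 X10.00 Y5.00
G1 X7.50 Y9.33
G1 X2.50 Y9.33
G1 X0.00 Y5.00
G1 X2.50 Y0.67
G1 X7.50 Y0.67
G1 X10.00 Y5.00
; layer 2
G0 Z2.00
G0 X10.00 Y5.00
G1 X7.50 Y9.33
G1 X2.50 Y9.33
G1 X0.00 Y5.00
G1 X2.50 Y0.67
G1 X7.50 Y0.67
G1 X10.00 Y5.00
; layer 3
G0 Z3.00
G0 X10.00 Y5.00
G1 X7.50 Y9.33
G1 X2.50 Y9.33
G1 X0.00 Y5.00
G1 X2.50 Y0.67
G1 X7.50 Y0.67
G1 X10.00 Y5.00
; layer 4
G0 Z4.00
G0 X10.00 Y5.00
G1 X7.50 Y9.33
G1 X2.50 Y9.33
G1 X0.00 Y5.00
G1 X2.50 Y0.67
G1 X7.50 Y0.67
G1 X10.00 Y5.00
; layer 5
G0 Z5.00
G0 X10.00 Y5.00
G1 X7.50 Y9.33
G1 X2.50 Y9.33
G1 X0.00 Y5.00
G1 X2.50 Y0.67
G1 X7.50 Y0.67
G1 X10.00 Y5.00
; layer 6
G0 Z6.00
G0 X10.00 Y5.00
G1 X7.50 Y9.33
G1 X2.50 Y9.33
G1 X0.00 Y5.00
G1 X2.50 Y0.67
G1 X7.50 Y0.67
G1 X10.00 Y5.00
; layer 7
G0 Z7.00
G0 X10.00 Y5.00
G1 X7.50 Y9.33
G1 X2.50 Y9.33
G1 X0.00 Y5.00
G1 X2.50 Y0.67
G1 X7.50 Y0.67
G1 X10.00 Y5.00
M2 ; end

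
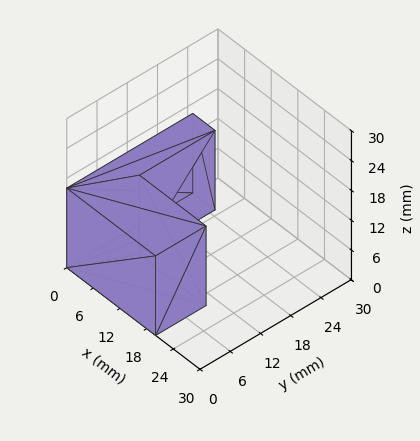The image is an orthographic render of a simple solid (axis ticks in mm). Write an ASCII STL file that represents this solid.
Reading the render: the shape is an L-shaped prism: outer 20 × 25 mm, arm thicknesses ≈ 10 mm (horizontal) and 5 mm (vertical), extruded 16 mm in z (dimensions read to the nearest mm from the axis ticks). For the STL, each face is triangulated and given an outward normal.

solid part
  facet normal 0.0000 0.0000 -1.0000
    outer loop
      vertex 20.000 10.000 0.000
      vertex 20.000 0.000 0.000
      vertex 0.000 0.000 0.000
    endloop
  endfacet
  facet normal 0.0000 0.0000 -1.0000
    outer loop
      vertex 5.000 10.000 0.000
      vertex 20.000 10.000 0.000
      vertex 0.000 0.000 0.000
    endloop
  endfacet
  facet normal 0.0000 0.0000 -1.0000
    outer loop
      vertex 5.000 25.000 0.000
      vertex 5.000 10.000 0.000
      vertex 0.000 0.000 0.000
    endloop
  endfacet
  facet normal 0.0000 0.0000 -1.0000
    outer loop
      vertex 0.000 25.000 0.000
      vertex 5.000 25.000 0.000
      vertex 0.000 0.000 0.000
    endloop
  endfacet
  facet normal 0.0000 0.0000 1.0000
    outer loop
      vertex 0.000 0.000 16.000
      vertex 20.000 0.000 16.000
      vertex 20.000 10.000 16.000
    endloop
  endfacet
  facet normal 0.0000 0.0000 1.0000
    outer loop
      vertex 0.000 0.000 16.000
      vertex 20.000 10.000 16.000
      vertex 5.000 10.000 16.000
    endloop
  endfacet
  facet normal 0.0000 0.0000 1.0000
    outer loop
      vertex 0.000 0.000 16.000
      vertex 5.000 10.000 16.000
      vertex 5.000 25.000 16.000
    endloop
  endfacet
  facet normal 0.0000 0.0000 1.0000
    outer loop
      vertex 0.000 0.000 16.000
      vertex 5.000 25.000 16.000
      vertex 0.000 25.000 16.000
    endloop
  endfacet
  facet normal 0.0000 -1.0000 0.0000
    outer loop
      vertex 0.000 0.000 0.000
      vertex 20.000 0.000 0.000
      vertex 20.000 0.000 16.000
    endloop
  endfacet
  facet normal 0.0000 -1.0000 0.0000
    outer loop
      vertex 0.000 0.000 0.000
      vertex 20.000 0.000 16.000
      vertex 0.000 0.000 16.000
    endloop
  endfacet
  facet normal 1.0000 0.0000 0.0000
    outer loop
      vertex 20.000 0.000 0.000
      vertex 20.000 10.000 0.000
      vertex 20.000 10.000 16.000
    endloop
  endfacet
  facet normal 1.0000 0.0000 0.0000
    outer loop
      vertex 20.000 0.000 0.000
      vertex 20.000 10.000 16.000
      vertex 20.000 0.000 16.000
    endloop
  endfacet
  facet normal 0.0000 1.0000 0.0000
    outer loop
      vertex 20.000 10.000 0.000
      vertex 5.000 10.000 0.000
      vertex 5.000 10.000 16.000
    endloop
  endfacet
  facet normal 0.0000 1.0000 0.0000
    outer loop
      vertex 20.000 10.000 0.000
      vertex 5.000 10.000 16.000
      vertex 20.000 10.000 16.000
    endloop
  endfacet
  facet normal 1.0000 0.0000 0.0000
    outer loop
      vertex 5.000 10.000 0.000
      vertex 5.000 25.000 0.000
      vertex 5.000 25.000 16.000
    endloop
  endfacet
  facet normal 1.0000 0.0000 0.0000
    outer loop
      vertex 5.000 10.000 0.000
      vertex 5.000 25.000 16.000
      vertex 5.000 10.000 16.000
    endloop
  endfacet
  facet normal 0.0000 1.0000 0.0000
    outer loop
      vertex 5.000 25.000 0.000
      vertex 0.000 25.000 0.000
      vertex 0.000 25.000 16.000
    endloop
  endfacet
  facet normal 0.0000 1.0000 0.0000
    outer loop
      vertex 5.000 25.000 0.000
      vertex 0.000 25.000 16.000
      vertex 5.000 25.000 16.000
    endloop
  endfacet
  facet normal -1.0000 0.0000 0.0000
    outer loop
      vertex 0.000 25.000 0.000
      vertex 0.000 0.000 0.000
      vertex 0.000 0.000 16.000
    endloop
  endfacet
  facet normal -1.0000 0.0000 0.0000
    outer loop
      vertex 0.000 25.000 0.000
      vertex 0.000 0.000 16.000
      vertex 0.000 25.000 16.000
    endloop
  endfacet
endsolid part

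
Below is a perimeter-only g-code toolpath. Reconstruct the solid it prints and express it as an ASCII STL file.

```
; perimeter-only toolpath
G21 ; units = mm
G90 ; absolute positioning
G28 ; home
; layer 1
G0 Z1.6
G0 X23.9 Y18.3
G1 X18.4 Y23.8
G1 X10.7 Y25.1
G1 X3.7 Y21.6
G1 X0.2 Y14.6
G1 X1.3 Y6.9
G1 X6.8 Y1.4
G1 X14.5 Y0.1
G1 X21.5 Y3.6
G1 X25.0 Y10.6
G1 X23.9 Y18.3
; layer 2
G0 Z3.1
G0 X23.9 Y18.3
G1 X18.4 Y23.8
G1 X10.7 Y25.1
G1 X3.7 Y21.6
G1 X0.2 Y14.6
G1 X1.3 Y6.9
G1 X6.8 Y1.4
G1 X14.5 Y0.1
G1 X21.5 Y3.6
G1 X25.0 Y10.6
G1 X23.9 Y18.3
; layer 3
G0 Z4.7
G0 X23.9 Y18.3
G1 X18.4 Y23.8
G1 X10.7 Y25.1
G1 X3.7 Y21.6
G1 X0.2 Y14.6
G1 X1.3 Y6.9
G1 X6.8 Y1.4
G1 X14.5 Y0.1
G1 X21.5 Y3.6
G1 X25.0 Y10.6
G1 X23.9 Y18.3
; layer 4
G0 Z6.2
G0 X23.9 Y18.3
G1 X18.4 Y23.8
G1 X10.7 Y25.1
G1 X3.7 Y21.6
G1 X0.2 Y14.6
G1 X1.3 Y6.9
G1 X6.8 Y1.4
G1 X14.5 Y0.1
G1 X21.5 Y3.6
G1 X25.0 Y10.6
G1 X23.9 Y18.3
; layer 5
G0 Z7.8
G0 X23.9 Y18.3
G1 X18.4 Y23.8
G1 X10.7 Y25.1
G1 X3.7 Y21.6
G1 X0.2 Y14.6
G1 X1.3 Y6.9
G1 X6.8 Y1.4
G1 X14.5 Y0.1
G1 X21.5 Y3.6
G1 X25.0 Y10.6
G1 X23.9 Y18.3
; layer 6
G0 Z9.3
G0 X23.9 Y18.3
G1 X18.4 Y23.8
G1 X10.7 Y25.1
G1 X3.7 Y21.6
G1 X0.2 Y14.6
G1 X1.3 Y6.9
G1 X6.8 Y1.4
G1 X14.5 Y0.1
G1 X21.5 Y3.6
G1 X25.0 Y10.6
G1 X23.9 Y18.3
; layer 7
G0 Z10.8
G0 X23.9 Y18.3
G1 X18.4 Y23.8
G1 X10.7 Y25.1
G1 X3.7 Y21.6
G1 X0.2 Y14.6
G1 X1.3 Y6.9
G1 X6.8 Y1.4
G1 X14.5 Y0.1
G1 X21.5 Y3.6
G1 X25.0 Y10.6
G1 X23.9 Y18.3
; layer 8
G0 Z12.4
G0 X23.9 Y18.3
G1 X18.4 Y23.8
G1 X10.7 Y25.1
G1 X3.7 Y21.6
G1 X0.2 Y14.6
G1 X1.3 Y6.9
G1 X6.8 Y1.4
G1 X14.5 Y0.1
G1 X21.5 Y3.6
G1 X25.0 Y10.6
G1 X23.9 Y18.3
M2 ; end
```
solid part
  facet normal 0.0000 0.0000 -1.0000
    outer loop
      vertex 10.7 25.1 0.0
      vertex 18.4 23.8 0.0
      vertex 23.9 18.3 0.0
    endloop
  endfacet
  facet normal 0.0000 0.0000 -1.0000
    outer loop
      vertex 3.7 21.6 0.0
      vertex 10.7 25.1 0.0
      vertex 23.9 18.3 0.0
    endloop
  endfacet
  facet normal 0.0000 0.0000 -1.0000
    outer loop
      vertex 0.2 14.6 0.0
      vertex 3.7 21.6 0.0
      vertex 23.9 18.3 0.0
    endloop
  endfacet
  facet normal 0.0000 0.0000 -1.0000
    outer loop
      vertex 1.3 6.9 0.0
      vertex 0.2 14.6 0.0
      vertex 23.9 18.3 0.0
    endloop
  endfacet
  facet normal 0.0000 0.0000 -1.0000
    outer loop
      vertex 6.8 1.4 0.0
      vertex 1.3 6.9 0.0
      vertex 23.9 18.3 0.0
    endloop
  endfacet
  facet normal 0.0000 0.0000 -1.0000
    outer loop
      vertex 14.5 0.1 0.0
      vertex 6.8 1.4 0.0
      vertex 23.9 18.3 0.0
    endloop
  endfacet
  facet normal 0.0000 0.0000 -1.0000
    outer loop
      vertex 21.5 3.6 0.0
      vertex 14.5 0.1 0.0
      vertex 23.9 18.3 0.0
    endloop
  endfacet
  facet normal 0.0000 0.0000 -1.0000
    outer loop
      vertex 25.0 10.6 0.0
      vertex 21.5 3.6 0.0
      vertex 23.9 18.3 0.0
    endloop
  endfacet
  facet normal 0.0000 0.0000 1.0000
    outer loop
      vertex 23.9 18.3 12.4
      vertex 18.4 23.8 12.4
      vertex 10.7 25.1 12.4
    endloop
  endfacet
  facet normal 0.0000 0.0000 1.0000
    outer loop
      vertex 23.9 18.3 12.4
      vertex 10.7 25.1 12.4
      vertex 3.7 21.6 12.4
    endloop
  endfacet
  facet normal 0.0000 0.0000 1.0000
    outer loop
      vertex 23.9 18.3 12.4
      vertex 3.7 21.6 12.4
      vertex 0.2 14.6 12.4
    endloop
  endfacet
  facet normal 0.0000 0.0000 1.0000
    outer loop
      vertex 23.9 18.3 12.4
      vertex 0.2 14.6 12.4
      vertex 1.3 6.9 12.4
    endloop
  endfacet
  facet normal 0.0000 0.0000 1.0000
    outer loop
      vertex 23.9 18.3 12.4
      vertex 1.3 6.9 12.4
      vertex 6.8 1.4 12.4
    endloop
  endfacet
  facet normal 0.0000 0.0000 1.0000
    outer loop
      vertex 23.9 18.3 12.4
      vertex 6.8 1.4 12.4
      vertex 14.5 0.1 12.4
    endloop
  endfacet
  facet normal 0.0000 0.0000 1.0000
    outer loop
      vertex 23.9 18.3 12.4
      vertex 14.5 0.1 12.4
      vertex 21.5 3.6 12.4
    endloop
  endfacet
  facet normal 0.0000 0.0000 1.0000
    outer loop
      vertex 23.9 18.3 12.4
      vertex 21.5 3.6 12.4
      vertex 25.0 10.6 12.4
    endloop
  endfacet
  facet normal 0.7071 0.7071 0.0000
    outer loop
      vertex 23.9 18.3 0.0
      vertex 18.4 23.8 0.0
      vertex 18.4 23.8 12.4
    endloop
  endfacet
  facet normal 0.7071 0.7071 0.0000
    outer loop
      vertex 23.9 18.3 0.0
      vertex 18.4 23.8 12.4
      vertex 23.9 18.3 12.4
    endloop
  endfacet
  facet normal 0.1665 0.9860 0.0000
    outer loop
      vertex 18.4 23.8 0.0
      vertex 10.7 25.1 0.0
      vertex 10.7 25.1 12.4
    endloop
  endfacet
  facet normal 0.1665 0.9860 0.0000
    outer loop
      vertex 18.4 23.8 0.0
      vertex 10.7 25.1 12.4
      vertex 18.4 23.8 12.4
    endloop
  endfacet
  facet normal -0.4472 0.8944 0.0000
    outer loop
      vertex 10.7 25.1 0.0
      vertex 3.7 21.6 0.0
      vertex 3.7 21.6 12.4
    endloop
  endfacet
  facet normal -0.4472 0.8944 0.0000
    outer loop
      vertex 10.7 25.1 0.0
      vertex 3.7 21.6 12.4
      vertex 10.7 25.1 12.4
    endloop
  endfacet
  facet normal -0.8944 0.4472 0.0000
    outer loop
      vertex 3.7 21.6 0.0
      vertex 0.2 14.6 0.0
      vertex 0.2 14.6 12.4
    endloop
  endfacet
  facet normal -0.8944 0.4472 0.0000
    outer loop
      vertex 3.7 21.6 0.0
      vertex 0.2 14.6 12.4
      vertex 3.7 21.6 12.4
    endloop
  endfacet
  facet normal -0.9899 -0.1414 0.0000
    outer loop
      vertex 0.2 14.6 0.0
      vertex 1.3 6.9 0.0
      vertex 1.3 6.9 12.4
    endloop
  endfacet
  facet normal -0.9899 -0.1414 0.0000
    outer loop
      vertex 0.2 14.6 0.0
      vertex 1.3 6.9 12.4
      vertex 0.2 14.6 12.4
    endloop
  endfacet
  facet normal -0.7071 -0.7071 0.0000
    outer loop
      vertex 1.3 6.9 0.0
      vertex 6.8 1.4 0.0
      vertex 6.8 1.4 12.4
    endloop
  endfacet
  facet normal -0.7071 -0.7071 0.0000
    outer loop
      vertex 1.3 6.9 0.0
      vertex 6.8 1.4 12.4
      vertex 1.3 6.9 12.4
    endloop
  endfacet
  facet normal -0.1665 -0.9860 0.0000
    outer loop
      vertex 6.8 1.4 0.0
      vertex 14.5 0.1 0.0
      vertex 14.5 0.1 12.4
    endloop
  endfacet
  facet normal -0.1665 -0.9860 0.0000
    outer loop
      vertex 6.8 1.4 0.0
      vertex 14.5 0.1 12.4
      vertex 6.8 1.4 12.4
    endloop
  endfacet
  facet normal 0.4472 -0.8944 0.0000
    outer loop
      vertex 14.5 0.1 0.0
      vertex 21.5 3.6 0.0
      vertex 21.5 3.6 12.4
    endloop
  endfacet
  facet normal 0.4472 -0.8944 0.0000
    outer loop
      vertex 14.5 0.1 0.0
      vertex 21.5 3.6 12.4
      vertex 14.5 0.1 12.4
    endloop
  endfacet
  facet normal 0.8944 -0.4472 0.0000
    outer loop
      vertex 21.5 3.6 0.0
      vertex 25.0 10.6 0.0
      vertex 25.0 10.6 12.4
    endloop
  endfacet
  facet normal 0.8944 -0.4472 0.0000
    outer loop
      vertex 21.5 3.6 0.0
      vertex 25.0 10.6 12.4
      vertex 21.5 3.6 12.4
    endloop
  endfacet
  facet normal 0.9899 0.1414 0.0000
    outer loop
      vertex 25.0 10.6 0.0
      vertex 23.9 18.3 0.0
      vertex 23.9 18.3 12.4
    endloop
  endfacet
  facet normal 0.9899 0.1414 0.0000
    outer loop
      vertex 25.0 10.6 0.0
      vertex 23.9 18.3 12.4
      vertex 25.0 10.6 12.4
    endloop
  endfacet
endsolid part

The G0 Z moves step by Δz≈1.6 mm. Every layer's G1 loop is the same polygon, so the solid is a straight extrusion of it from z=0 to z≈12.4. Closing with flat bottom and top caps and triangulating gives 36 facets — a regular 10-sided prism (a cylinder approximated with 10 flat sides), circumscribed radius ≈ 12.6 mm, height ≈ 12.4 mm.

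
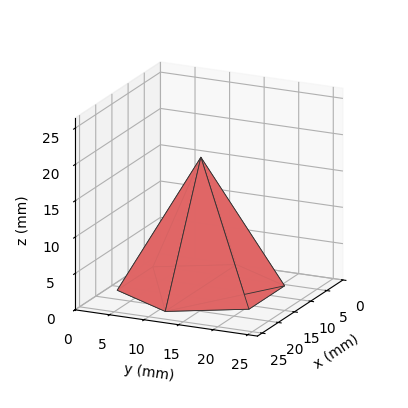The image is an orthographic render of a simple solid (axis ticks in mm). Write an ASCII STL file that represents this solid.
Reading the render: the shape is a regular 6-sided pyramid, base circumscribed radius ≈ 11 mm, apex at z ≈ 18 mm (dimensions read to the nearest mm from the axis ticks). For the STL, each face is triangulated and given an outward normal.

solid part
  facet normal 0.0000 0.0000 -1.0000
    outer loop
      vertex 5.500 20.526 0.000
      vertex 16.500 20.526 0.000
      vertex 22.000 11.000 0.000
    endloop
  endfacet
  facet normal 0.0000 0.0000 -1.0000
    outer loop
      vertex 0.000 11.000 0.000
      vertex 5.500 20.526 0.000
      vertex 22.000 11.000 0.000
    endloop
  endfacet
  facet normal 0.0000 0.0000 -1.0000
    outer loop
      vertex 5.500 1.474 0.000
      vertex 0.000 11.000 0.000
      vertex 22.000 11.000 0.000
    endloop
  endfacet
  facet normal 0.0000 0.0000 -1.0000
    outer loop
      vertex 16.500 1.474 0.000
      vertex 5.500 1.474 0.000
      vertex 22.000 11.000 0.000
    endloop
  endfacet
  facet normal 0.7654 0.4419 0.4678
    outer loop
      vertex 22.000 11.000 0.000
      vertex 16.500 20.526 0.000
      vertex 11.000 11.000 18.000
    endloop
  endfacet
  facet normal 0.0000 0.8839 0.4678
    outer loop
      vertex 16.500 20.526 0.000
      vertex 5.500 20.526 0.000
      vertex 11.000 11.000 18.000
    endloop
  endfacet
  facet normal -0.7654 0.4419 0.4678
    outer loop
      vertex 5.500 20.526 0.000
      vertex 0.000 11.000 0.000
      vertex 11.000 11.000 18.000
    endloop
  endfacet
  facet normal -0.7654 -0.4419 0.4678
    outer loop
      vertex 0.000 11.000 0.000
      vertex 5.500 1.474 0.000
      vertex 11.000 11.000 18.000
    endloop
  endfacet
  facet normal 0.0000 -0.8839 0.4678
    outer loop
      vertex 5.500 1.474 0.000
      vertex 16.500 1.474 0.000
      vertex 11.000 11.000 18.000
    endloop
  endfacet
  facet normal 0.7654 -0.4419 0.4678
    outer loop
      vertex 16.500 1.474 0.000
      vertex 22.000 11.000 0.000
      vertex 11.000 11.000 18.000
    endloop
  endfacet
endsolid part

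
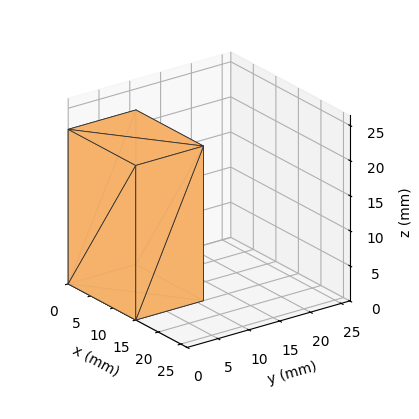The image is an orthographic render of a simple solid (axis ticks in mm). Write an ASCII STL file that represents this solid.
Reading the render: the shape is a rectangular box, roughly 15 × 11 mm footprint and 22 mm tall (dimensions read to the nearest mm from the axis ticks). For the STL, each face is triangulated and given an outward normal.

solid part
  facet normal 0.0000 0.0000 -1.0000
    outer loop
      vertex 15.0 11.0 0.0
      vertex 15.0 0.0 0.0
      vertex 0.0 0.0 0.0
    endloop
  endfacet
  facet normal 0.0000 0.0000 -1.0000
    outer loop
      vertex 0.0 11.0 0.0
      vertex 15.0 11.0 0.0
      vertex 0.0 0.0 0.0
    endloop
  endfacet
  facet normal 0.0000 0.0000 1.0000
    outer loop
      vertex 0.0 0.0 22.0
      vertex 15.0 0.0 22.0
      vertex 15.0 11.0 22.0
    endloop
  endfacet
  facet normal 0.0000 0.0000 1.0000
    outer loop
      vertex 0.0 0.0 22.0
      vertex 15.0 11.0 22.0
      vertex 0.0 11.0 22.0
    endloop
  endfacet
  facet normal 0.0000 -1.0000 0.0000
    outer loop
      vertex 0.0 0.0 0.0
      vertex 15.0 0.0 0.0
      vertex 15.0 0.0 22.0
    endloop
  endfacet
  facet normal 0.0000 -1.0000 0.0000
    outer loop
      vertex 0.0 0.0 0.0
      vertex 15.0 0.0 22.0
      vertex 0.0 0.0 22.0
    endloop
  endfacet
  facet normal 0.0000 1.0000 0.0000
    outer loop
      vertex 15.0 11.0 22.0
      vertex 15.0 11.0 0.0
      vertex 0.0 11.0 0.0
    endloop
  endfacet
  facet normal 0.0000 1.0000 0.0000
    outer loop
      vertex 0.0 11.0 22.0
      vertex 15.0 11.0 22.0
      vertex 0.0 11.0 0.0
    endloop
  endfacet
  facet normal -1.0000 0.0000 0.0000
    outer loop
      vertex 0.0 11.0 22.0
      vertex 0.0 11.0 0.0
      vertex 0.0 0.0 0.0
    endloop
  endfacet
  facet normal -1.0000 0.0000 0.0000
    outer loop
      vertex 0.0 0.0 22.0
      vertex 0.0 11.0 22.0
      vertex 0.0 0.0 0.0
    endloop
  endfacet
  facet normal 1.0000 0.0000 0.0000
    outer loop
      vertex 15.0 0.0 0.0
      vertex 15.0 11.0 0.0
      vertex 15.0 11.0 22.0
    endloop
  endfacet
  facet normal 1.0000 0.0000 0.0000
    outer loop
      vertex 15.0 0.0 0.0
      vertex 15.0 11.0 22.0
      vertex 15.0 0.0 22.0
    endloop
  endfacet
endsolid part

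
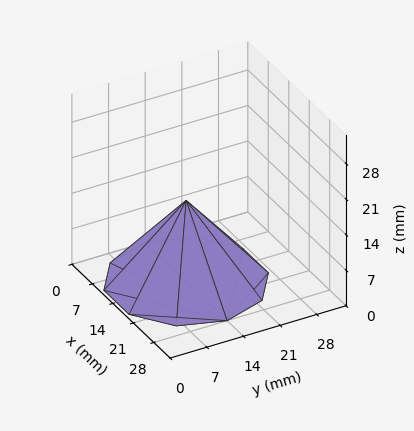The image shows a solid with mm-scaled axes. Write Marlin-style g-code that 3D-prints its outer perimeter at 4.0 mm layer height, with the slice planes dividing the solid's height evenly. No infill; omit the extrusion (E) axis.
Reading the render: the shape is a regular 10-sided pyramid, base circumscribed radius ≈ 14 mm, apex at z ≈ 16 mm (dimensions read to the nearest mm from the axis ticks). For the g-code, the solid's height is divided into equal slices at the stated Δz and each level perimeter traced with G1 moves after a G0 lift.

; perimeter-only toolpath
G21 ; units = mm
G90 ; absolute positioning
G28 ; home
; layer 1
G0 Z4.0
G0 X24.5 Y14.0
G1 X22.5 Y20.1
G1 X17.2 Y24.0
G1 X10.8 Y24.0
G1 X5.5 Y20.1
G1 X3.5 Y14.0
G1 X5.5 Y7.8
G1 X10.8 Y4.0
G1 X17.2 Y4.0
G1 X22.5 Y7.8
G1 X24.5 Y14.0
; layer 2
G0 Z8.0
G0 X21.0 Y14.0
G1 X19.6 Y18.1
G1 X16.1 Y20.6
G1 X11.8 Y20.6
G1 X8.3 Y18.1
G1 X7.0 Y14.0
G1 X8.3 Y9.9
G1 X11.8 Y7.3
G1 X16.1 Y7.3
G1 X19.6 Y9.9
G1 X21.0 Y14.0
; layer 3
G0 Z12.0
G0 X17.5 Y14.0
G1 X16.8 Y16.1
G1 X15.1 Y17.3
G1 X12.9 Y17.3
G1 X11.2 Y16.1
G1 X10.5 Y14.0
G1 X11.2 Y11.9
G1 X12.9 Y10.7
G1 X15.1 Y10.7
G1 X16.8 Y11.9
G1 X17.5 Y14.0
M2 ; end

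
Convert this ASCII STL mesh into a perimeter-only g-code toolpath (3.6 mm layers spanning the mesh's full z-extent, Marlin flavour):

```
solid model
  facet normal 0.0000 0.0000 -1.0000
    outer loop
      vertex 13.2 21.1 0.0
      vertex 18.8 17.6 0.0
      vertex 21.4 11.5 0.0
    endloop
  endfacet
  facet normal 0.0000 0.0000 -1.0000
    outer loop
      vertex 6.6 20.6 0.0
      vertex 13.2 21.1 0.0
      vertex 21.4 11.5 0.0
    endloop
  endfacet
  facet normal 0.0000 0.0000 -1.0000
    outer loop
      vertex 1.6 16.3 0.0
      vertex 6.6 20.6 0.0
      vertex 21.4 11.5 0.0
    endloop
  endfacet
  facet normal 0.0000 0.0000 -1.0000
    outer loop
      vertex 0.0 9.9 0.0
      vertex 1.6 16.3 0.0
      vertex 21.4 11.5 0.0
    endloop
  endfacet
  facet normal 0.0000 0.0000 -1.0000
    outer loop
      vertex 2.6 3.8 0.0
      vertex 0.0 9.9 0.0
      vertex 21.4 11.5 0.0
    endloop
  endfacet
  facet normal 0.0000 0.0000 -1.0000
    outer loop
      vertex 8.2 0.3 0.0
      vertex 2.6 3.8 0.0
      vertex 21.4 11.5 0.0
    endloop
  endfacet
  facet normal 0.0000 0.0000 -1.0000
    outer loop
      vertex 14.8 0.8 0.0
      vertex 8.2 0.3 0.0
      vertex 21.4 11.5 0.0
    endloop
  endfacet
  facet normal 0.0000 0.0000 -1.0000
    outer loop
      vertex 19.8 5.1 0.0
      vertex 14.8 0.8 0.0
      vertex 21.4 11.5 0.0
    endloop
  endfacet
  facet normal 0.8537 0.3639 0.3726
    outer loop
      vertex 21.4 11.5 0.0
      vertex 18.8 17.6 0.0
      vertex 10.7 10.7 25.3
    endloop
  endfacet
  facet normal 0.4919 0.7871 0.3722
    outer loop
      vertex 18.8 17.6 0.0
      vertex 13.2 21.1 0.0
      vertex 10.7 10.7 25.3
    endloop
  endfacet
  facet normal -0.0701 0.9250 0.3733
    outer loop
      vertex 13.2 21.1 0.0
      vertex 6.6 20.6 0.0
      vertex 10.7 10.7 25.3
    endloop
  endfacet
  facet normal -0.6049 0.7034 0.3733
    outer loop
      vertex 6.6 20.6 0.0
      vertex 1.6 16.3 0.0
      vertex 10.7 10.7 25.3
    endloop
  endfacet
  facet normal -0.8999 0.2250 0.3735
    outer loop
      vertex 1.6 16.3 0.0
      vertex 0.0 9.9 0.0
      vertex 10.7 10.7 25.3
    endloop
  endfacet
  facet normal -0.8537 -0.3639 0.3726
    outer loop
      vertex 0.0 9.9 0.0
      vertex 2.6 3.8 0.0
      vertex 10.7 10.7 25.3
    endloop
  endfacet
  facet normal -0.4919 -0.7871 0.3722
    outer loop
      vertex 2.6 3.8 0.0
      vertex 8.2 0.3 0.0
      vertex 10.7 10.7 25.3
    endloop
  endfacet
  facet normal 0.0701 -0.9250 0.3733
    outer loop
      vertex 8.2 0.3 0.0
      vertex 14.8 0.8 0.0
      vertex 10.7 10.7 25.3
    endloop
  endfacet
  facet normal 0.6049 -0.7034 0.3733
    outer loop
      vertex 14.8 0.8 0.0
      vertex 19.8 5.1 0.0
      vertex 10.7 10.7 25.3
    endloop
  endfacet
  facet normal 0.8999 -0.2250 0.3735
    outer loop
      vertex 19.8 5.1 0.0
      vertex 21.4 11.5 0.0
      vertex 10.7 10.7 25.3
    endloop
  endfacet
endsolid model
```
; perimeter-only toolpath
G21 ; units = mm
G90 ; absolute positioning
G28 ; home
; layer 1
G0 Z3.6
G0 X19.9 Y11.4
G1 X17.6 Y16.6
G1 X12.8 Y19.6
G1 X7.2 Y19.2
G1 X2.9 Y15.5
G1 X1.5 Y10.0
G1 X3.8 Y4.8
G1 X8.6 Y1.8
G1 X14.2 Y2.2
G1 X18.5 Y5.9
G1 X19.9 Y11.4
; layer 2
G0 Z7.2
G0 X18.3 Y11.3
G1 X16.5 Y15.6
G1 X12.5 Y18.1
G1 X7.8 Y17.8
G1 X4.2 Y14.7
G1 X3.1 Y10.1
G1 X4.9 Y5.8
G1 X8.9 Y3.3
G1 X13.6 Y3.6
G1 X17.2 Y6.7
G1 X18.3 Y11.3
; layer 3
G0 Z10.8
G0 X16.8 Y11.2
G1 X15.3 Y14.6
G1 X12.1 Y16.6
G1 X8.4 Y16.4
G1 X5.5 Y13.9
G1 X4.6 Y10.2
G1 X6.1 Y6.8
G1 X9.3 Y4.8
G1 X13.0 Y5.0
G1 X15.9 Y7.5
G1 X16.8 Y11.2
; layer 4
G0 Z14.5
G0 X15.3 Y11.0
G1 X14.2 Y13.7
G1 X11.8 Y15.2
G1 X8.9 Y14.9
G1 X6.8 Y13.1
G1 X6.1 Y10.4
G1 X7.2 Y7.7
G1 X9.6 Y6.2
G1 X12.5 Y6.5
G1 X14.6 Y8.3
G1 X15.3 Y11.0
; layer 5
G0 Z18.1
G0 X13.8 Y10.9
G1 X13.0 Y12.7
G1 X11.4 Y13.7
G1 X9.5 Y13.5
G1 X8.1 Y12.3
G1 X7.6 Y10.5
G1 X8.4 Y8.7
G1 X10.0 Y7.7
G1 X11.9 Y7.9
G1 X13.3 Y9.1
G1 X13.8 Y10.9
; layer 6
G0 Z21.7
G0 X12.2 Y10.8
G1 X11.9 Y11.7
G1 X11.1 Y12.2
G1 X10.1 Y12.1
G1 X9.4 Y11.5
G1 X9.2 Y10.6
G1 X9.5 Y9.7
G1 X10.3 Y9.2
G1 X11.3 Y9.3
G1 X12.0 Y9.9
G1 X12.2 Y10.8
M2 ; end

The solid is a regular 10-sided pyramid, base circumscribed radius ≈ 10.7 mm, apex at z ≈ 25.3 mm. Slicing at Δz = 3.6 mm — 7 equal slices spanning the solid's height, so layer i sits at z = i·h/7 — gives 6 non-empty perimeters. Each is a 10-segment closed polygon; G0 lifts to the layer z and rapids to the start vertex, then G1 traces the edges. The cross-section shrinks linearly with z (the slice at the apex is degenerate and omitted).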